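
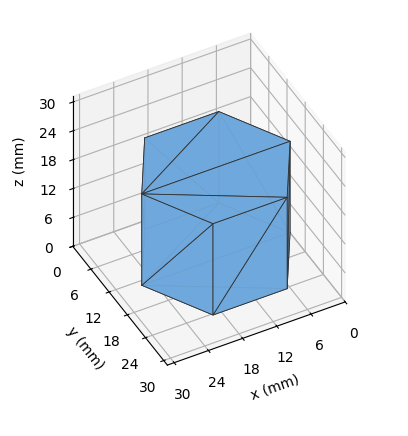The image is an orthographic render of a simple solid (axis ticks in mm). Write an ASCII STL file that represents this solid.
Reading the render: the shape is a regular 6-sided prism (a cylinder approximated with 6 flat sides), circumscribed radius ≈ 13 mm, height ≈ 19 mm (dimensions read to the nearest mm from the axis ticks). For the STL, each face is triangulated and given an outward normal.

solid part
  facet normal 0.0000 0.0000 -1.0000
    outer loop
      vertex 6.50 24.26 0.00
      vertex 19.50 24.26 0.00
      vertex 26.00 13.00 0.00
    endloop
  endfacet
  facet normal 0.0000 0.0000 -1.0000
    outer loop
      vertex 0.00 13.00 0.00
      vertex 6.50 24.26 0.00
      vertex 26.00 13.00 0.00
    endloop
  endfacet
  facet normal 0.0000 0.0000 -1.0000
    outer loop
      vertex 6.50 1.74 0.00
      vertex 0.00 13.00 0.00
      vertex 26.00 13.00 0.00
    endloop
  endfacet
  facet normal 0.0000 0.0000 -1.0000
    outer loop
      vertex 19.50 1.74 0.00
      vertex 6.50 1.74 0.00
      vertex 26.00 13.00 0.00
    endloop
  endfacet
  facet normal 0.0000 0.0000 1.0000
    outer loop
      vertex 26.00 13.00 19.00
      vertex 19.50 24.26 19.00
      vertex 6.50 24.26 19.00
    endloop
  endfacet
  facet normal 0.0000 0.0000 1.0000
    outer loop
      vertex 26.00 13.00 19.00
      vertex 6.50 24.26 19.00
      vertex 0.00 13.00 19.00
    endloop
  endfacet
  facet normal 0.0000 0.0000 1.0000
    outer loop
      vertex 26.00 13.00 19.00
      vertex 0.00 13.00 19.00
      vertex 6.50 1.74 19.00
    endloop
  endfacet
  facet normal 0.0000 0.0000 1.0000
    outer loop
      vertex 26.00 13.00 19.00
      vertex 6.50 1.74 19.00
      vertex 19.50 1.74 19.00
    endloop
  endfacet
  facet normal 0.8661 0.4999 0.0000
    outer loop
      vertex 26.00 13.00 0.00
      vertex 19.50 24.26 0.00
      vertex 19.50 24.26 19.00
    endloop
  endfacet
  facet normal 0.8661 0.4999 0.0000
    outer loop
      vertex 26.00 13.00 0.00
      vertex 19.50 24.26 19.00
      vertex 26.00 13.00 19.00
    endloop
  endfacet
  facet normal 0.0000 1.0000 0.0000
    outer loop
      vertex 19.50 24.26 0.00
      vertex 6.50 24.26 0.00
      vertex 6.50 24.26 19.00
    endloop
  endfacet
  facet normal 0.0000 1.0000 0.0000
    outer loop
      vertex 19.50 24.26 0.00
      vertex 6.50 24.26 19.00
      vertex 19.50 24.26 19.00
    endloop
  endfacet
  facet normal -0.8661 0.4999 0.0000
    outer loop
      vertex 6.50 24.26 0.00
      vertex 0.00 13.00 0.00
      vertex 0.00 13.00 19.00
    endloop
  endfacet
  facet normal -0.8661 0.4999 0.0000
    outer loop
      vertex 6.50 24.26 0.00
      vertex 0.00 13.00 19.00
      vertex 6.50 24.26 19.00
    endloop
  endfacet
  facet normal -0.8661 -0.4999 0.0000
    outer loop
      vertex 0.00 13.00 0.00
      vertex 6.50 1.74 0.00
      vertex 6.50 1.74 19.00
    endloop
  endfacet
  facet normal -0.8661 -0.4999 0.0000
    outer loop
      vertex 0.00 13.00 0.00
      vertex 6.50 1.74 19.00
      vertex 0.00 13.00 19.00
    endloop
  endfacet
  facet normal 0.0000 -1.0000 0.0000
    outer loop
      vertex 6.50 1.74 0.00
      vertex 19.50 1.74 0.00
      vertex 19.50 1.74 19.00
    endloop
  endfacet
  facet normal 0.0000 -1.0000 0.0000
    outer loop
      vertex 6.50 1.74 0.00
      vertex 19.50 1.74 19.00
      vertex 6.50 1.74 19.00
    endloop
  endfacet
  facet normal 0.8661 -0.4999 0.0000
    outer loop
      vertex 19.50 1.74 0.00
      vertex 26.00 13.00 0.00
      vertex 26.00 13.00 19.00
    endloop
  endfacet
  facet normal 0.8661 -0.4999 0.0000
    outer loop
      vertex 19.50 1.74 0.00
      vertex 26.00 13.00 19.00
      vertex 19.50 1.74 19.00
    endloop
  endfacet
endsolid part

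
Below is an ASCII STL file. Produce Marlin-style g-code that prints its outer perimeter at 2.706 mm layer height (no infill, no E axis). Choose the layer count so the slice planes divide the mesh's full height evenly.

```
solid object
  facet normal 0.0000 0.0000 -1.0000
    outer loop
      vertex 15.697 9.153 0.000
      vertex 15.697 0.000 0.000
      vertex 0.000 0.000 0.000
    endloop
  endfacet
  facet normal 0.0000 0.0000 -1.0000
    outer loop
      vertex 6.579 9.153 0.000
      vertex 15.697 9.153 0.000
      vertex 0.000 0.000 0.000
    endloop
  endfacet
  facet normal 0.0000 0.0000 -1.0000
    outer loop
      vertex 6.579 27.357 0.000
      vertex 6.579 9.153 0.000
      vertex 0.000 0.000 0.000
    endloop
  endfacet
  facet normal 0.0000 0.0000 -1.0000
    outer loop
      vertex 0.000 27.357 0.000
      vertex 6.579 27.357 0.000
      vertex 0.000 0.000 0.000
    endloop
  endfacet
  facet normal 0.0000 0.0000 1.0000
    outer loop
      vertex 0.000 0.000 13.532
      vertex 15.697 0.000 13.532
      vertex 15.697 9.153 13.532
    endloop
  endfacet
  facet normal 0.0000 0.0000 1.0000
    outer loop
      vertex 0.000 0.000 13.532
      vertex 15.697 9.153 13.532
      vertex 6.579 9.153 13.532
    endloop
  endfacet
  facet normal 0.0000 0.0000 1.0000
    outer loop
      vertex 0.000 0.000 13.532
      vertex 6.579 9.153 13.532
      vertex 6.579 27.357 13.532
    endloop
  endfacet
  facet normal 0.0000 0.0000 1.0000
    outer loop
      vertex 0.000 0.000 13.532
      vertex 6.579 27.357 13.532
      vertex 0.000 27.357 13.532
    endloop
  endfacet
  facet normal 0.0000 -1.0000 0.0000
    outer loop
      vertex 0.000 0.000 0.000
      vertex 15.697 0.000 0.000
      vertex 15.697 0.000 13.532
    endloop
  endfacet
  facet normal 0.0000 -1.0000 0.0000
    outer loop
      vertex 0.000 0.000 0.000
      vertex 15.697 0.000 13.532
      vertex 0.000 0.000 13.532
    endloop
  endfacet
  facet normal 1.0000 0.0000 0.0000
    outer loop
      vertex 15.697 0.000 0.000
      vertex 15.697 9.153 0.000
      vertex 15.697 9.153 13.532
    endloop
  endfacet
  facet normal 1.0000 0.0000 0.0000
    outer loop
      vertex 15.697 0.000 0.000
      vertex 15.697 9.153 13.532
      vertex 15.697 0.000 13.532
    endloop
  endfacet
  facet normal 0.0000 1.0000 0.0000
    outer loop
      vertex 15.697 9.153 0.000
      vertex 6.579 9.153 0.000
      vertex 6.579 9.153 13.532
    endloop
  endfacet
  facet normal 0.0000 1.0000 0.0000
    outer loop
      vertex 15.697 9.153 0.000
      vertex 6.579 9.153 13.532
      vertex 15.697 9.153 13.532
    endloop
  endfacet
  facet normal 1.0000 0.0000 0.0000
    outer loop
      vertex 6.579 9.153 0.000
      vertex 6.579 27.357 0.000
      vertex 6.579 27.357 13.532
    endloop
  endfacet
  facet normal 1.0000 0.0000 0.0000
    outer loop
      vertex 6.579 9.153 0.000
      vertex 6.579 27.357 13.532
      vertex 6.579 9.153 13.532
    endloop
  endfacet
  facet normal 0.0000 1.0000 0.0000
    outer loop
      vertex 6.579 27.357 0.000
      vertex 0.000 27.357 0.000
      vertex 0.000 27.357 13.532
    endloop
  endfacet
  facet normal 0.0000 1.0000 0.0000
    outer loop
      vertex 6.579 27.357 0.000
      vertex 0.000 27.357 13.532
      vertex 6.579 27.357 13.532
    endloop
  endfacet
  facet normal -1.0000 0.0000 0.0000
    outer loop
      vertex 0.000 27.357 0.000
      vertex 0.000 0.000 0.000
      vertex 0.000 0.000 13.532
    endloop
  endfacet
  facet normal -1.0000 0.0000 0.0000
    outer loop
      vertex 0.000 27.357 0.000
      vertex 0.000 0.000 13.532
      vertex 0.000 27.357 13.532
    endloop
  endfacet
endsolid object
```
; perimeter-only toolpath
G21 ; units = mm
G90 ; absolute positioning
G28 ; home
; layer 1
G0 Z2.706
G0 X0.000 Y0.000
G1 X15.697 Y0.000
G1 X15.697 Y9.153
G1 X6.579 Y9.153
G1 X6.579 Y27.357
G1 X0.000 Y27.357
G1 X0.000 Y0.000
; layer 2
G0 Z5.413
G0 X0.000 Y0.000
G1 X15.697 Y0.000
G1 X15.697 Y9.153
G1 X6.579 Y9.153
G1 X6.579 Y27.357
G1 X0.000 Y27.357
G1 X0.000 Y0.000
; layer 3
G0 Z8.119
G0 X0.000 Y0.000
G1 X15.697 Y0.000
G1 X15.697 Y9.153
G1 X6.579 Y9.153
G1 X6.579 Y27.357
G1 X0.000 Y27.357
G1 X0.000 Y0.000
; layer 4
G0 Z10.826
G0 X0.000 Y0.000
G1 X15.697 Y0.000
G1 X15.697 Y9.153
G1 X6.579 Y9.153
G1 X6.579 Y27.357
G1 X0.000 Y27.357
G1 X0.000 Y0.000
; layer 5
G0 Z13.532
G0 X0.000 Y0.000
G1 X15.697 Y0.000
G1 X15.697 Y9.153
G1 X6.579 Y9.153
G1 X6.579 Y27.357
G1 X0.000 Y27.357
G1 X0.000 Y0.000
M2 ; end

The solid is an L-shaped prism: outer 15.7 × 27.4 mm, arm thicknesses ≈ 9.15 mm (horizontal) and 6.58 mm (vertical), extruded 13.5 mm in z. Slicing at Δz = 2.706 mm — 5 equal slices spanning the solid's height, so layer i sits at z = i·h/5 — gives 5 non-empty perimeters. Each is a 6-segment closed polygon; G0 lifts to the layer z and rapids to the start vertex, then G1 traces the edges.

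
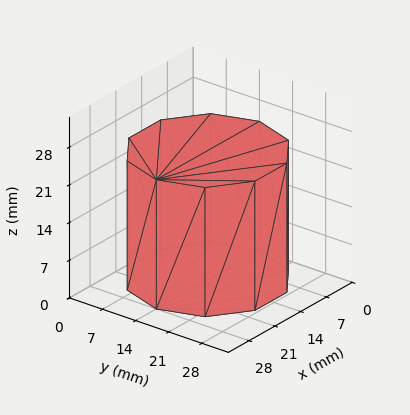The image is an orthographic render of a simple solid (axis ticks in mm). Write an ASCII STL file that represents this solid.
Reading the render: the shape is a regular 10-sided prism (a cylinder approximated with 10 flat sides), circumscribed radius ≈ 14 mm, height ≈ 24 mm (dimensions read to the nearest mm from the axis ticks). For the STL, each face is triangulated and given an outward normal.

solid part
  facet normal 0.0000 0.0000 -1.0000
    outer loop
      vertex 18.326 27.315 0.000
      vertex 25.326 22.229 0.000
      vertex 28.000 14.000 0.000
    endloop
  endfacet
  facet normal 0.0000 0.0000 -1.0000
    outer loop
      vertex 9.674 27.315 0.000
      vertex 18.326 27.315 0.000
      vertex 28.000 14.000 0.000
    endloop
  endfacet
  facet normal 0.0000 0.0000 -1.0000
    outer loop
      vertex 2.674 22.229 0.000
      vertex 9.674 27.315 0.000
      vertex 28.000 14.000 0.000
    endloop
  endfacet
  facet normal 0.0000 0.0000 -1.0000
    outer loop
      vertex 0.000 14.000 0.000
      vertex 2.674 22.229 0.000
      vertex 28.000 14.000 0.000
    endloop
  endfacet
  facet normal 0.0000 0.0000 -1.0000
    outer loop
      vertex 2.674 5.771 0.000
      vertex 0.000 14.000 0.000
      vertex 28.000 14.000 0.000
    endloop
  endfacet
  facet normal 0.0000 0.0000 -1.0000
    outer loop
      vertex 9.674 0.685 0.000
      vertex 2.674 5.771 0.000
      vertex 28.000 14.000 0.000
    endloop
  endfacet
  facet normal 0.0000 0.0000 -1.0000
    outer loop
      vertex 18.326 0.685 0.000
      vertex 9.674 0.685 0.000
      vertex 28.000 14.000 0.000
    endloop
  endfacet
  facet normal 0.0000 0.0000 -1.0000
    outer loop
      vertex 25.326 5.771 0.000
      vertex 18.326 0.685 0.000
      vertex 28.000 14.000 0.000
    endloop
  endfacet
  facet normal 0.0000 0.0000 1.0000
    outer loop
      vertex 28.000 14.000 24.000
      vertex 25.326 22.229 24.000
      vertex 18.326 27.315 24.000
    endloop
  endfacet
  facet normal 0.0000 0.0000 1.0000
    outer loop
      vertex 28.000 14.000 24.000
      vertex 18.326 27.315 24.000
      vertex 9.674 27.315 24.000
    endloop
  endfacet
  facet normal 0.0000 0.0000 1.0000
    outer loop
      vertex 28.000 14.000 24.000
      vertex 9.674 27.315 24.000
      vertex 2.674 22.229 24.000
    endloop
  endfacet
  facet normal 0.0000 0.0000 1.0000
    outer loop
      vertex 28.000 14.000 24.000
      vertex 2.674 22.229 24.000
      vertex 0.000 14.000 24.000
    endloop
  endfacet
  facet normal 0.0000 0.0000 1.0000
    outer loop
      vertex 28.000 14.000 24.000
      vertex 0.000 14.000 24.000
      vertex 2.674 5.771 24.000
    endloop
  endfacet
  facet normal 0.0000 0.0000 1.0000
    outer loop
      vertex 28.000 14.000 24.000
      vertex 2.674 5.771 24.000
      vertex 9.674 0.685 24.000
    endloop
  endfacet
  facet normal 0.0000 0.0000 1.0000
    outer loop
      vertex 28.000 14.000 24.000
      vertex 9.674 0.685 24.000
      vertex 18.326 0.685 24.000
    endloop
  endfacet
  facet normal 0.0000 0.0000 1.0000
    outer loop
      vertex 28.000 14.000 24.000
      vertex 18.326 0.685 24.000
      vertex 25.326 5.771 24.000
    endloop
  endfacet
  facet normal 0.9510 0.3090 0.0000
    outer loop
      vertex 28.000 14.000 0.000
      vertex 25.326 22.229 0.000
      vertex 25.326 22.229 24.000
    endloop
  endfacet
  facet normal 0.9510 0.3090 0.0000
    outer loop
      vertex 28.000 14.000 0.000
      vertex 25.326 22.229 24.000
      vertex 28.000 14.000 24.000
    endloop
  endfacet
  facet normal 0.5878 0.8090 0.0000
    outer loop
      vertex 25.326 22.229 0.000
      vertex 18.326 27.315 0.000
      vertex 18.326 27.315 24.000
    endloop
  endfacet
  facet normal 0.5878 0.8090 0.0000
    outer loop
      vertex 25.326 22.229 0.000
      vertex 18.326 27.315 24.000
      vertex 25.326 22.229 24.000
    endloop
  endfacet
  facet normal 0.0000 1.0000 0.0000
    outer loop
      vertex 18.326 27.315 0.000
      vertex 9.674 27.315 0.000
      vertex 9.674 27.315 24.000
    endloop
  endfacet
  facet normal 0.0000 1.0000 0.0000
    outer loop
      vertex 18.326 27.315 0.000
      vertex 9.674 27.315 24.000
      vertex 18.326 27.315 24.000
    endloop
  endfacet
  facet normal -0.5878 0.8090 0.0000
    outer loop
      vertex 9.674 27.315 0.000
      vertex 2.674 22.229 0.000
      vertex 2.674 22.229 24.000
    endloop
  endfacet
  facet normal -0.5878 0.8090 0.0000
    outer loop
      vertex 9.674 27.315 0.000
      vertex 2.674 22.229 24.000
      vertex 9.674 27.315 24.000
    endloop
  endfacet
  facet normal -0.9510 0.3090 0.0000
    outer loop
      vertex 2.674 22.229 0.000
      vertex 0.000 14.000 0.000
      vertex 0.000 14.000 24.000
    endloop
  endfacet
  facet normal -0.9510 0.3090 0.0000
    outer loop
      vertex 2.674 22.229 0.000
      vertex 0.000 14.000 24.000
      vertex 2.674 22.229 24.000
    endloop
  endfacet
  facet normal -0.9510 -0.3090 0.0000
    outer loop
      vertex 0.000 14.000 0.000
      vertex 2.674 5.771 0.000
      vertex 2.674 5.771 24.000
    endloop
  endfacet
  facet normal -0.9510 -0.3090 0.0000
    outer loop
      vertex 0.000 14.000 0.000
      vertex 2.674 5.771 24.000
      vertex 0.000 14.000 24.000
    endloop
  endfacet
  facet normal -0.5878 -0.8090 0.0000
    outer loop
      vertex 2.674 5.771 0.000
      vertex 9.674 0.685 0.000
      vertex 9.674 0.685 24.000
    endloop
  endfacet
  facet normal -0.5878 -0.8090 0.0000
    outer loop
      vertex 2.674 5.771 0.000
      vertex 9.674 0.685 24.000
      vertex 2.674 5.771 24.000
    endloop
  endfacet
  facet normal 0.0000 -1.0000 0.0000
    outer loop
      vertex 9.674 0.685 0.000
      vertex 18.326 0.685 0.000
      vertex 18.326 0.685 24.000
    endloop
  endfacet
  facet normal 0.0000 -1.0000 0.0000
    outer loop
      vertex 9.674 0.685 0.000
      vertex 18.326 0.685 24.000
      vertex 9.674 0.685 24.000
    endloop
  endfacet
  facet normal 0.5878 -0.8090 0.0000
    outer loop
      vertex 18.326 0.685 0.000
      vertex 25.326 5.771 0.000
      vertex 25.326 5.771 24.000
    endloop
  endfacet
  facet normal 0.5878 -0.8090 0.0000
    outer loop
      vertex 18.326 0.685 0.000
      vertex 25.326 5.771 24.000
      vertex 18.326 0.685 24.000
    endloop
  endfacet
  facet normal 0.9510 -0.3090 0.0000
    outer loop
      vertex 25.326 5.771 0.000
      vertex 28.000 14.000 0.000
      vertex 28.000 14.000 24.000
    endloop
  endfacet
  facet normal 0.9510 -0.3090 0.0000
    outer loop
      vertex 25.326 5.771 0.000
      vertex 28.000 14.000 24.000
      vertex 25.326 5.771 24.000
    endloop
  endfacet
endsolid part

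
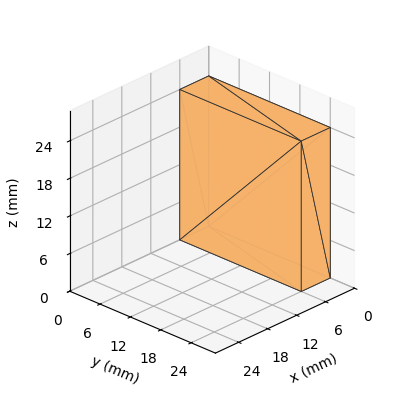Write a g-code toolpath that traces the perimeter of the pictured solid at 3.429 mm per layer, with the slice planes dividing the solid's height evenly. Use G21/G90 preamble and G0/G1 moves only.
Reading the render: the shape is a rectangular box, roughly 6 × 24 mm footprint and 24 mm tall (dimensions read to the nearest mm from the axis ticks). For the g-code, the solid's height is divided into equal slices at the stated Δz and each level perimeter traced with G1 moves after a G0 lift.

; perimeter-only toolpath
G21 ; units = mm
G90 ; absolute positioning
G28 ; home
; layer 1
G0 Z3.429
G0 X0.000 Y0.000
G1 X6.000 Y0.000
G1 X6.000 Y24.000
G1 X0.000 Y24.000
G1 X0.000 Y0.000
; layer 2
G0 Z6.857
G0 X0.000 Y0.000
G1 X6.000 Y0.000
G1 X6.000 Y24.000
G1 X0.000 Y24.000
G1 X0.000 Y0.000
; layer 3
G0 Z10.286
G0 X0.000 Y0.000
G1 X6.000 Y0.000
G1 X6.000 Y24.000
G1 X0.000 Y24.000
G1 X0.000 Y0.000
; layer 4
G0 Z13.714
G0 X0.000 Y0.000
G1 X6.000 Y0.000
G1 X6.000 Y24.000
G1 X0.000 Y24.000
G1 X0.000 Y0.000
; layer 5
G0 Z17.143
G0 X0.000 Y0.000
G1 X6.000 Y0.000
G1 X6.000 Y24.000
G1 X0.000 Y24.000
G1 X0.000 Y0.000
; layer 6
G0 Z20.571
G0 X0.000 Y0.000
G1 X6.000 Y0.000
G1 X6.000 Y24.000
G1 X0.000 Y24.000
G1 X0.000 Y0.000
; layer 7
G0 Z24.000
G0 X0.000 Y0.000
G1 X6.000 Y0.000
G1 X6.000 Y24.000
G1 X0.000 Y24.000
G1 X0.000 Y0.000
M2 ; end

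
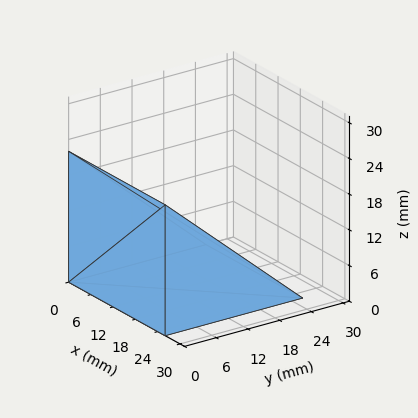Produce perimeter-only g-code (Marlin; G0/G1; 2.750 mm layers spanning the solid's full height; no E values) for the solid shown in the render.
Reading the render: the shape is a wedge (ramp): 26 × 26 mm base, rising to 22 mm along the y=0 edge and sloping linearly to z=0 at y=26 (dimensions read to the nearest mm from the axis ticks). For the g-code, the solid's height is divided into equal slices at the stated Δz and each level perimeter traced with G1 moves after a G0 lift.

; perimeter-only toolpath
G21 ; units = mm
G90 ; absolute positioning
G28 ; home
; layer 1
G0 Z2.750
G0 X0.000 Y0.000
G1 X26.000 Y0.000
G1 X26.000 Y22.750
G1 X0.000 Y22.750
G1 X0.000 Y0.000
; layer 2
G0 Z5.500
G0 X0.000 Y0.000
G1 X26.000 Y0.000
G1 X26.000 Y19.500
G1 X0.000 Y19.500
G1 X0.000 Y0.000
; layer 3
G0 Z8.250
G0 X0.000 Y0.000
G1 X26.000 Y0.000
G1 X26.000 Y16.250
G1 X0.000 Y16.250
G1 X0.000 Y0.000
; layer 4
G0 Z11.000
G0 X0.000 Y0.000
G1 X26.000 Y0.000
G1 X26.000 Y13.000
G1 X0.000 Y13.000
G1 X0.000 Y0.000
; layer 5
G0 Z13.750
G0 X0.000 Y0.000
G1 X26.000 Y0.000
G1 X26.000 Y9.750
G1 X0.000 Y9.750
G1 X0.000 Y0.000
; layer 6
G0 Z16.500
G0 X0.000 Y0.000
G1 X26.000 Y0.000
G1 X26.000 Y6.500
G1 X0.000 Y6.500
G1 X0.000 Y0.000
; layer 7
G0 Z19.250
G0 X0.000 Y0.000
G1 X26.000 Y0.000
G1 X26.000 Y3.250
G1 X0.000 Y3.250
G1 X0.000 Y0.000
M2 ; end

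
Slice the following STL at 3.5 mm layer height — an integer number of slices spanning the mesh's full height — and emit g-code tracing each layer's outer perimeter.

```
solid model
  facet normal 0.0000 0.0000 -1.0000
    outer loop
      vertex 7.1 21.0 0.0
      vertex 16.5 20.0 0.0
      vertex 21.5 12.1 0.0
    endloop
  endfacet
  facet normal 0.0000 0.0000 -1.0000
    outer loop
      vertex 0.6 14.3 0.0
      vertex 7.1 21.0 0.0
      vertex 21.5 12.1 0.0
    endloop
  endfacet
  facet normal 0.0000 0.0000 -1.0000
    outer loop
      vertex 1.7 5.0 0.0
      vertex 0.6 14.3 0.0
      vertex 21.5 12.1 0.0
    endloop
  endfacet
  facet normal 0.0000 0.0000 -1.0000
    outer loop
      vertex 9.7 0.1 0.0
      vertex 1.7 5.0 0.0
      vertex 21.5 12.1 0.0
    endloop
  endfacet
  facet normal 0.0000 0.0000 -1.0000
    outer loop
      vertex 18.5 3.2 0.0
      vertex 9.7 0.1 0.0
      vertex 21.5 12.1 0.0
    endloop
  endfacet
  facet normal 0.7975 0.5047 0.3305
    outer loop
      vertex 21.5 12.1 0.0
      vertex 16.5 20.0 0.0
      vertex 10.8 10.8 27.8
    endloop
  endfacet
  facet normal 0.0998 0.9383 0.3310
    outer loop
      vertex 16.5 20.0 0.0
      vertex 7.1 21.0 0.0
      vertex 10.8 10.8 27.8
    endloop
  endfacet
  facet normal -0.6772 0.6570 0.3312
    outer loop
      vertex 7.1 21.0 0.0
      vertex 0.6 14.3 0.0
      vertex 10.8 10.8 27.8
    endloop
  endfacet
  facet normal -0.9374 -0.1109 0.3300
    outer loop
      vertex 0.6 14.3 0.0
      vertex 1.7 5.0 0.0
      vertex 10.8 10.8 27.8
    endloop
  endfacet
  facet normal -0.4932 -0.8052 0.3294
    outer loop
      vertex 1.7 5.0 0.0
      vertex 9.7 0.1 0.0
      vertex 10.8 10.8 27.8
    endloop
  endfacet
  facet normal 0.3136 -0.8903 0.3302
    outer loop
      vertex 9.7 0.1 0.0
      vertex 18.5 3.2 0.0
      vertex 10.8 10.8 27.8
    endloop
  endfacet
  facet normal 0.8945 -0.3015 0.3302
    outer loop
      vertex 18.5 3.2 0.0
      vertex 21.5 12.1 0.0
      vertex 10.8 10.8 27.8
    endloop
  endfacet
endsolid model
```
; perimeter-only toolpath
G21 ; units = mm
G90 ; absolute positioning
G28 ; home
; layer 1
G0 Z3.5
G0 X20.2 Y11.9
G1 X15.8 Y18.9
G1 X7.6 Y19.7
G1 X1.9 Y13.9
G1 X2.8 Y5.7
G1 X9.8 Y1.4
G1 X17.5 Y4.2
G1 X20.2 Y11.9
; layer 2
G0 Z7.0
G0 X18.8 Y11.8
G1 X15.1 Y17.7
G1 X8.0 Y18.4
G1 X3.2 Y13.4
G1 X4.0 Y6.5
G1 X10.0 Y2.8
G1 X16.6 Y5.1
G1 X18.8 Y11.8
; layer 3
G0 Z10.4
G0 X17.5 Y11.6
G1 X14.4 Y16.6
G1 X8.5 Y17.2
G1 X4.4 Y13.0
G1 X5.1 Y7.2
G1 X10.1 Y4.1
G1 X15.6 Y6.1
G1 X17.5 Y11.6
; layer 4
G0 Z13.9
G0 X16.1 Y11.4
G1 X13.7 Y15.4
G1 X8.9 Y15.9
G1 X5.7 Y12.6
G1 X6.2 Y7.9
G1 X10.2 Y5.5
G1 X14.7 Y7.0
G1 X16.1 Y11.4
; layer 5
G0 Z17.4
G0 X14.8 Y11.3
G1 X12.9 Y14.2
G1 X9.4 Y14.6
G1 X7.0 Y12.1
G1 X7.4 Y8.6
G1 X10.4 Y6.8
G1 X13.7 Y8.0
G1 X14.8 Y11.3
; layer 6
G0 Z20.9
G0 X13.5 Y11.1
G1 X12.2 Y13.1
G1 X9.9 Y13.4
G1 X8.3 Y11.7
G1 X8.5 Y9.4
G1 X10.5 Y8.1
G1 X12.7 Y8.9
G1 X13.5 Y11.1
; layer 7
G0 Z24.3
G0 X12.1 Y11.0
G1 X11.5 Y12.0
G1 X10.3 Y12.1
G1 X9.5 Y11.2
G1 X9.7 Y10.1
G1 X10.7 Y9.5
G1 X11.8 Y9.9
G1 X12.1 Y11.0
M2 ; end

The solid is a regular 7-sided pyramid, base circumscribed radius ≈ 10.8 mm, apex at z ≈ 27.8 mm. Slicing at Δz = 3.5 mm — 8 equal slices spanning the solid's height, so layer i sits at z = i·h/8 — gives 7 non-empty perimeters. Each is a 7-segment closed polygon; G0 lifts to the layer z and rapids to the start vertex, then G1 traces the edges. The cross-section shrinks linearly with z (the slice at the apex is degenerate and omitted).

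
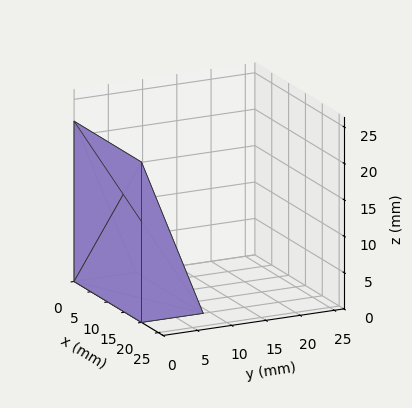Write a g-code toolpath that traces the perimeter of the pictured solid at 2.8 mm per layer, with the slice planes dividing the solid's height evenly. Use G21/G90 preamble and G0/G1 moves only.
Reading the render: the shape is a wedge (ramp): 20 × 9 mm base, rising to 22 mm along the y=0 edge and sloping linearly to z=0 at y=9 (dimensions read to the nearest mm from the axis ticks). For the g-code, the solid's height is divided into equal slices at the stated Δz and each level perimeter traced with G1 moves after a G0 lift.

; perimeter-only toolpath
G21 ; units = mm
G90 ; absolute positioning
G28 ; home
; layer 1
G0 Z2.8
G0 X0.0 Y0.0
G1 X20.0 Y0.0
G1 X20.0 Y7.9
G1 X0.0 Y7.9
G1 X0.0 Y0.0
; layer 2
G0 Z5.5
G0 X0.0 Y0.0
G1 X20.0 Y0.0
G1 X20.0 Y6.8
G1 X0.0 Y6.8
G1 X0.0 Y0.0
; layer 3
G0 Z8.2
G0 X0.0 Y0.0
G1 X20.0 Y0.0
G1 X20.0 Y5.6
G1 X0.0 Y5.6
G1 X0.0 Y0.0
; layer 4
G0 Z11.0
G0 X0.0 Y0.0
G1 X20.0 Y0.0
G1 X20.0 Y4.5
G1 X0.0 Y4.5
G1 X0.0 Y0.0
; layer 5
G0 Z13.8
G0 X0.0 Y0.0
G1 X20.0 Y0.0
G1 X20.0 Y3.4
G1 X0.0 Y3.4
G1 X0.0 Y0.0
; layer 6
G0 Z16.5
G0 X0.0 Y0.0
G1 X20.0 Y0.0
G1 X20.0 Y2.2
G1 X0.0 Y2.2
G1 X0.0 Y0.0
; layer 7
G0 Z19.2
G0 X0.0 Y0.0
G1 X20.0 Y0.0
G1 X20.0 Y1.1
G1 X0.0 Y1.1
G1 X0.0 Y0.0
M2 ; end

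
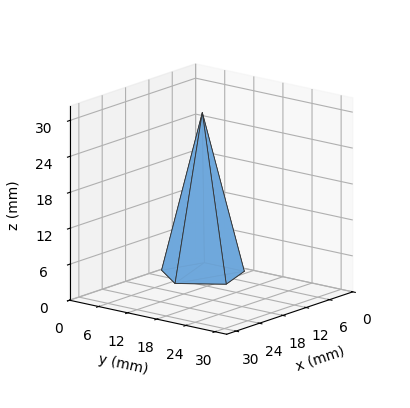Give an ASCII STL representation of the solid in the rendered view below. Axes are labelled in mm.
Reading the render: the shape is a regular 5-sided pyramid, base circumscribed radius ≈ 7 mm, apex at z ≈ 27 mm (dimensions read to the nearest mm from the axis ticks). For the STL, each face is triangulated and given an outward normal.

solid part
  facet normal 0.0000 0.0000 -1.0000
    outer loop
      vertex 1.34 11.11 0.00
      vertex 9.16 13.66 0.00
      vertex 14.00 7.00 0.00
    endloop
  endfacet
  facet normal 0.0000 0.0000 -1.0000
    outer loop
      vertex 1.34 2.89 0.00
      vertex 1.34 11.11 0.00
      vertex 14.00 7.00 0.00
    endloop
  endfacet
  facet normal 0.0000 0.0000 -1.0000
    outer loop
      vertex 9.16 0.34 0.00
      vertex 1.34 2.89 0.00
      vertex 14.00 7.00 0.00
    endloop
  endfacet
  facet normal 0.7917 0.5754 0.2053
    outer loop
      vertex 14.00 7.00 0.00
      vertex 9.16 13.66 0.00
      vertex 7.00 7.00 27.00
    endloop
  endfacet
  facet normal -0.3034 0.9305 0.2052
    outer loop
      vertex 9.16 13.66 0.00
      vertex 1.34 11.11 0.00
      vertex 7.00 7.00 27.00
    endloop
  endfacet
  facet normal -0.9787 0.0000 0.2052
    outer loop
      vertex 1.34 11.11 0.00
      vertex 1.34 2.89 0.00
      vertex 7.00 7.00 27.00
    endloop
  endfacet
  facet normal -0.3034 -0.9305 0.2052
    outer loop
      vertex 1.34 2.89 0.00
      vertex 9.16 0.34 0.00
      vertex 7.00 7.00 27.00
    endloop
  endfacet
  facet normal 0.7917 -0.5754 0.2053
    outer loop
      vertex 9.16 0.34 0.00
      vertex 14.00 7.00 0.00
      vertex 7.00 7.00 27.00
    endloop
  endfacet
endsolid part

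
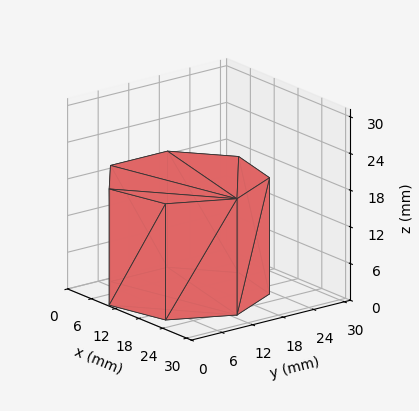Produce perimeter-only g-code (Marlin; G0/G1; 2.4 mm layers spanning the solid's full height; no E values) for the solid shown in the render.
Reading the render: the shape is a regular 7-sided prism (a cylinder approximated with 7 flat sides), circumscribed radius ≈ 13 mm, height ≈ 19 mm (dimensions read to the nearest mm from the axis ticks). For the g-code, the solid's height is divided into equal slices at the stated Δz and each level perimeter traced with G1 moves after a G0 lift.

; perimeter-only toolpath
G21 ; units = mm
G90 ; absolute positioning
G28 ; home
; layer 1
G0 Z2.4
G0 X26.0 Y13.0
G1 X21.1 Y23.2
G1 X10.1 Y25.7
G1 X1.3 Y18.6
G1 X1.3 Y7.4
G1 X10.1 Y0.3
G1 X21.1 Y2.8
G1 X26.0 Y13.0
; layer 2
G0 Z4.8
G0 X26.0 Y13.0
G1 X21.1 Y23.2
G1 X10.1 Y25.7
G1 X1.3 Y18.6
G1 X1.3 Y7.4
G1 X10.1 Y0.3
G1 X21.1 Y2.8
G1 X26.0 Y13.0
; layer 3
G0 Z7.1
G0 X26.0 Y13.0
G1 X21.1 Y23.2
G1 X10.1 Y25.7
G1 X1.3 Y18.6
G1 X1.3 Y7.4
G1 X10.1 Y0.3
G1 X21.1 Y2.8
G1 X26.0 Y13.0
; layer 4
G0 Z9.5
G0 X26.0 Y13.0
G1 X21.1 Y23.2
G1 X10.1 Y25.7
G1 X1.3 Y18.6
G1 X1.3 Y7.4
G1 X10.1 Y0.3
G1 X21.1 Y2.8
G1 X26.0 Y13.0
; layer 5
G0 Z11.9
G0 X26.0 Y13.0
G1 X21.1 Y23.2
G1 X10.1 Y25.7
G1 X1.3 Y18.6
G1 X1.3 Y7.4
G1 X10.1 Y0.3
G1 X21.1 Y2.8
G1 X26.0 Y13.0
; layer 6
G0 Z14.2
G0 X26.0 Y13.0
G1 X21.1 Y23.2
G1 X10.1 Y25.7
G1 X1.3 Y18.6
G1 X1.3 Y7.4
G1 X10.1 Y0.3
G1 X21.1 Y2.8
G1 X26.0 Y13.0
; layer 7
G0 Z16.6
G0 X26.0 Y13.0
G1 X21.1 Y23.2
G1 X10.1 Y25.7
G1 X1.3 Y18.6
G1 X1.3 Y7.4
G1 X10.1 Y0.3
G1 X21.1 Y2.8
G1 X26.0 Y13.0
; layer 8
G0 Z19.0
G0 X26.0 Y13.0
G1 X21.1 Y23.2
G1 X10.1 Y25.7
G1 X1.3 Y18.6
G1 X1.3 Y7.4
G1 X10.1 Y0.3
G1 X21.1 Y2.8
G1 X26.0 Y13.0
M2 ; end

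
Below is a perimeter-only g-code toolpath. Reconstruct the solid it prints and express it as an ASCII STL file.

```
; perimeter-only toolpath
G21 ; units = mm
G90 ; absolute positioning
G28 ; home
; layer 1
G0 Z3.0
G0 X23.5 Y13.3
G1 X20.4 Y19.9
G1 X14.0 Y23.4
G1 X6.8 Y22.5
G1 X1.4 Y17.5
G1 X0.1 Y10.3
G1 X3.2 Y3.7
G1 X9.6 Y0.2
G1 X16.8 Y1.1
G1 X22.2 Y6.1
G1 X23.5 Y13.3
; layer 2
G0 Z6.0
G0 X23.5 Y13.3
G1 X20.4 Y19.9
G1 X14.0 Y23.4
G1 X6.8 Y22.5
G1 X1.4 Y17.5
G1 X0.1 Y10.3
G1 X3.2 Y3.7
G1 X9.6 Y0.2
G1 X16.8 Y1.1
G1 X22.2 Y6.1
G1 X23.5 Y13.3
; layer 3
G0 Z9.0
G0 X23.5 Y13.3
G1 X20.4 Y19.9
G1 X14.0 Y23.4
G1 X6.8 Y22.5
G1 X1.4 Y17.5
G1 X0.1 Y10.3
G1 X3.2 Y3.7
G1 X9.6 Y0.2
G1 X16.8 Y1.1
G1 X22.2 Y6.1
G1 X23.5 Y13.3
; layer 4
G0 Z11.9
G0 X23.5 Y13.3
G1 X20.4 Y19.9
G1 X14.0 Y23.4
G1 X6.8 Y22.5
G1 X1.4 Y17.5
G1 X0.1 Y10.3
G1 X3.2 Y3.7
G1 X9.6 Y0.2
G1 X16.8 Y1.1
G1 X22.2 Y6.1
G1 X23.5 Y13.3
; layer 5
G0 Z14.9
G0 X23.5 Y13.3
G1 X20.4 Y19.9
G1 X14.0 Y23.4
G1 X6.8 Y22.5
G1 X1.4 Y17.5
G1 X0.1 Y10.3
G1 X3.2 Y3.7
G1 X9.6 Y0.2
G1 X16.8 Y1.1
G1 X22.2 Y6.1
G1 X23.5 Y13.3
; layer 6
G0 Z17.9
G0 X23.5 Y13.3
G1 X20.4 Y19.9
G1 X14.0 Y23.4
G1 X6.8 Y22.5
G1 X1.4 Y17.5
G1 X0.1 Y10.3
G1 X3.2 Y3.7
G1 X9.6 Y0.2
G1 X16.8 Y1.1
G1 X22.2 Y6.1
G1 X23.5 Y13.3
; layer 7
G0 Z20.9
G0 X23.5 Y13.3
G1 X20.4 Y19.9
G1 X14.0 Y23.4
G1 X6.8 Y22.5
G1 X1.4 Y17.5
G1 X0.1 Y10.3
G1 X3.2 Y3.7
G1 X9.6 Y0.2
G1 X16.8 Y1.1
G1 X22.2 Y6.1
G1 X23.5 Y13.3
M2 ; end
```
solid part
  facet normal 0.0000 0.0000 -1.0000
    outer loop
      vertex 14.0 23.4 0.0
      vertex 20.4 19.9 0.0
      vertex 23.5 13.3 0.0
    endloop
  endfacet
  facet normal 0.0000 0.0000 -1.0000
    outer loop
      vertex 6.8 22.5 0.0
      vertex 14.0 23.4 0.0
      vertex 23.5 13.3 0.0
    endloop
  endfacet
  facet normal 0.0000 0.0000 -1.0000
    outer loop
      vertex 1.4 17.5 0.0
      vertex 6.8 22.5 0.0
      vertex 23.5 13.3 0.0
    endloop
  endfacet
  facet normal 0.0000 0.0000 -1.0000
    outer loop
      vertex 0.1 10.3 0.0
      vertex 1.4 17.5 0.0
      vertex 23.5 13.3 0.0
    endloop
  endfacet
  facet normal 0.0000 0.0000 -1.0000
    outer loop
      vertex 3.2 3.7 0.0
      vertex 0.1 10.3 0.0
      vertex 23.5 13.3 0.0
    endloop
  endfacet
  facet normal 0.0000 0.0000 -1.0000
    outer loop
      vertex 9.6 0.2 0.0
      vertex 3.2 3.7 0.0
      vertex 23.5 13.3 0.0
    endloop
  endfacet
  facet normal 0.0000 0.0000 -1.0000
    outer loop
      vertex 16.8 1.1 0.0
      vertex 9.6 0.2 0.0
      vertex 23.5 13.3 0.0
    endloop
  endfacet
  facet normal 0.0000 0.0000 -1.0000
    outer loop
      vertex 22.2 6.1 0.0
      vertex 16.8 1.1 0.0
      vertex 23.5 13.3 0.0
    endloop
  endfacet
  facet normal 0.0000 0.0000 1.0000
    outer loop
      vertex 23.5 13.3 20.9
      vertex 20.4 19.9 20.9
      vertex 14.0 23.4 20.9
    endloop
  endfacet
  facet normal 0.0000 0.0000 1.0000
    outer loop
      vertex 23.5 13.3 20.9
      vertex 14.0 23.4 20.9
      vertex 6.8 22.5 20.9
    endloop
  endfacet
  facet normal 0.0000 0.0000 1.0000
    outer loop
      vertex 23.5 13.3 20.9
      vertex 6.8 22.5 20.9
      vertex 1.4 17.5 20.9
    endloop
  endfacet
  facet normal 0.0000 0.0000 1.0000
    outer loop
      vertex 23.5 13.3 20.9
      vertex 1.4 17.5 20.9
      vertex 0.1 10.3 20.9
    endloop
  endfacet
  facet normal 0.0000 0.0000 1.0000
    outer loop
      vertex 23.5 13.3 20.9
      vertex 0.1 10.3 20.9
      vertex 3.2 3.7 20.9
    endloop
  endfacet
  facet normal 0.0000 0.0000 1.0000
    outer loop
      vertex 23.5 13.3 20.9
      vertex 3.2 3.7 20.9
      vertex 9.6 0.2 20.9
    endloop
  endfacet
  facet normal 0.0000 0.0000 1.0000
    outer loop
      vertex 23.5 13.3 20.9
      vertex 9.6 0.2 20.9
      vertex 16.8 1.1 20.9
    endloop
  endfacet
  facet normal 0.0000 0.0000 1.0000
    outer loop
      vertex 23.5 13.3 20.9
      vertex 16.8 1.1 20.9
      vertex 22.2 6.1 20.9
    endloop
  endfacet
  facet normal 0.9051 0.4251 0.0000
    outer loop
      vertex 23.5 13.3 0.0
      vertex 20.4 19.9 0.0
      vertex 20.4 19.9 20.9
    endloop
  endfacet
  facet normal 0.9051 0.4251 0.0000
    outer loop
      vertex 23.5 13.3 0.0
      vertex 20.4 19.9 20.9
      vertex 23.5 13.3 20.9
    endloop
  endfacet
  facet normal 0.4798 0.8774 0.0000
    outer loop
      vertex 20.4 19.9 0.0
      vertex 14.0 23.4 0.0
      vertex 14.0 23.4 20.9
    endloop
  endfacet
  facet normal 0.4798 0.8774 0.0000
    outer loop
      vertex 20.4 19.9 0.0
      vertex 14.0 23.4 20.9
      vertex 20.4 19.9 20.9
    endloop
  endfacet
  facet normal -0.1240 0.9923 0.0000
    outer loop
      vertex 14.0 23.4 0.0
      vertex 6.8 22.5 0.0
      vertex 6.8 22.5 20.9
    endloop
  endfacet
  facet normal -0.1240 0.9923 0.0000
    outer loop
      vertex 14.0 23.4 0.0
      vertex 6.8 22.5 20.9
      vertex 14.0 23.4 20.9
    endloop
  endfacet
  facet normal -0.6794 0.7338 0.0000
    outer loop
      vertex 6.8 22.5 0.0
      vertex 1.4 17.5 0.0
      vertex 1.4 17.5 20.9
    endloop
  endfacet
  facet normal -0.6794 0.7338 0.0000
    outer loop
      vertex 6.8 22.5 0.0
      vertex 1.4 17.5 20.9
      vertex 6.8 22.5 20.9
    endloop
  endfacet
  facet normal -0.9841 0.1777 0.0000
    outer loop
      vertex 1.4 17.5 0.0
      vertex 0.1 10.3 0.0
      vertex 0.1 10.3 20.9
    endloop
  endfacet
  facet normal -0.9841 0.1777 0.0000
    outer loop
      vertex 1.4 17.5 0.0
      vertex 0.1 10.3 20.9
      vertex 1.4 17.5 20.9
    endloop
  endfacet
  facet normal -0.9051 -0.4251 0.0000
    outer loop
      vertex 0.1 10.3 0.0
      vertex 3.2 3.7 0.0
      vertex 3.2 3.7 20.9
    endloop
  endfacet
  facet normal -0.9051 -0.4251 0.0000
    outer loop
      vertex 0.1 10.3 0.0
      vertex 3.2 3.7 20.9
      vertex 0.1 10.3 20.9
    endloop
  endfacet
  facet normal -0.4798 -0.8774 0.0000
    outer loop
      vertex 3.2 3.7 0.0
      vertex 9.6 0.2 0.0
      vertex 9.6 0.2 20.9
    endloop
  endfacet
  facet normal -0.4798 -0.8774 0.0000
    outer loop
      vertex 3.2 3.7 0.0
      vertex 9.6 0.2 20.9
      vertex 3.2 3.7 20.9
    endloop
  endfacet
  facet normal 0.1240 -0.9923 0.0000
    outer loop
      vertex 9.6 0.2 0.0
      vertex 16.8 1.1 0.0
      vertex 16.8 1.1 20.9
    endloop
  endfacet
  facet normal 0.1240 -0.9923 0.0000
    outer loop
      vertex 9.6 0.2 0.0
      vertex 16.8 1.1 20.9
      vertex 9.6 0.2 20.9
    endloop
  endfacet
  facet normal 0.6794 -0.7338 0.0000
    outer loop
      vertex 16.8 1.1 0.0
      vertex 22.2 6.1 0.0
      vertex 22.2 6.1 20.9
    endloop
  endfacet
  facet normal 0.6794 -0.7338 0.0000
    outer loop
      vertex 16.8 1.1 0.0
      vertex 22.2 6.1 20.9
      vertex 16.8 1.1 20.9
    endloop
  endfacet
  facet normal 0.9841 -0.1777 0.0000
    outer loop
      vertex 22.2 6.1 0.0
      vertex 23.5 13.3 0.0
      vertex 23.5 13.3 20.9
    endloop
  endfacet
  facet normal 0.9841 -0.1777 0.0000
    outer loop
      vertex 22.2 6.1 0.0
      vertex 23.5 13.3 20.9
      vertex 22.2 6.1 20.9
    endloop
  endfacet
endsolid part

The G0 Z moves step by Δz≈3.0 mm. Every layer's G1 loop is the same polygon, so the solid is a straight extrusion of it from z=0 to z≈20.9. Closing with flat bottom and top caps and triangulating gives 36 facets — a regular 10-sided prism (a cylinder approximated with 10 flat sides), circumscribed radius ≈ 11.8 mm, height ≈ 20.9 mm.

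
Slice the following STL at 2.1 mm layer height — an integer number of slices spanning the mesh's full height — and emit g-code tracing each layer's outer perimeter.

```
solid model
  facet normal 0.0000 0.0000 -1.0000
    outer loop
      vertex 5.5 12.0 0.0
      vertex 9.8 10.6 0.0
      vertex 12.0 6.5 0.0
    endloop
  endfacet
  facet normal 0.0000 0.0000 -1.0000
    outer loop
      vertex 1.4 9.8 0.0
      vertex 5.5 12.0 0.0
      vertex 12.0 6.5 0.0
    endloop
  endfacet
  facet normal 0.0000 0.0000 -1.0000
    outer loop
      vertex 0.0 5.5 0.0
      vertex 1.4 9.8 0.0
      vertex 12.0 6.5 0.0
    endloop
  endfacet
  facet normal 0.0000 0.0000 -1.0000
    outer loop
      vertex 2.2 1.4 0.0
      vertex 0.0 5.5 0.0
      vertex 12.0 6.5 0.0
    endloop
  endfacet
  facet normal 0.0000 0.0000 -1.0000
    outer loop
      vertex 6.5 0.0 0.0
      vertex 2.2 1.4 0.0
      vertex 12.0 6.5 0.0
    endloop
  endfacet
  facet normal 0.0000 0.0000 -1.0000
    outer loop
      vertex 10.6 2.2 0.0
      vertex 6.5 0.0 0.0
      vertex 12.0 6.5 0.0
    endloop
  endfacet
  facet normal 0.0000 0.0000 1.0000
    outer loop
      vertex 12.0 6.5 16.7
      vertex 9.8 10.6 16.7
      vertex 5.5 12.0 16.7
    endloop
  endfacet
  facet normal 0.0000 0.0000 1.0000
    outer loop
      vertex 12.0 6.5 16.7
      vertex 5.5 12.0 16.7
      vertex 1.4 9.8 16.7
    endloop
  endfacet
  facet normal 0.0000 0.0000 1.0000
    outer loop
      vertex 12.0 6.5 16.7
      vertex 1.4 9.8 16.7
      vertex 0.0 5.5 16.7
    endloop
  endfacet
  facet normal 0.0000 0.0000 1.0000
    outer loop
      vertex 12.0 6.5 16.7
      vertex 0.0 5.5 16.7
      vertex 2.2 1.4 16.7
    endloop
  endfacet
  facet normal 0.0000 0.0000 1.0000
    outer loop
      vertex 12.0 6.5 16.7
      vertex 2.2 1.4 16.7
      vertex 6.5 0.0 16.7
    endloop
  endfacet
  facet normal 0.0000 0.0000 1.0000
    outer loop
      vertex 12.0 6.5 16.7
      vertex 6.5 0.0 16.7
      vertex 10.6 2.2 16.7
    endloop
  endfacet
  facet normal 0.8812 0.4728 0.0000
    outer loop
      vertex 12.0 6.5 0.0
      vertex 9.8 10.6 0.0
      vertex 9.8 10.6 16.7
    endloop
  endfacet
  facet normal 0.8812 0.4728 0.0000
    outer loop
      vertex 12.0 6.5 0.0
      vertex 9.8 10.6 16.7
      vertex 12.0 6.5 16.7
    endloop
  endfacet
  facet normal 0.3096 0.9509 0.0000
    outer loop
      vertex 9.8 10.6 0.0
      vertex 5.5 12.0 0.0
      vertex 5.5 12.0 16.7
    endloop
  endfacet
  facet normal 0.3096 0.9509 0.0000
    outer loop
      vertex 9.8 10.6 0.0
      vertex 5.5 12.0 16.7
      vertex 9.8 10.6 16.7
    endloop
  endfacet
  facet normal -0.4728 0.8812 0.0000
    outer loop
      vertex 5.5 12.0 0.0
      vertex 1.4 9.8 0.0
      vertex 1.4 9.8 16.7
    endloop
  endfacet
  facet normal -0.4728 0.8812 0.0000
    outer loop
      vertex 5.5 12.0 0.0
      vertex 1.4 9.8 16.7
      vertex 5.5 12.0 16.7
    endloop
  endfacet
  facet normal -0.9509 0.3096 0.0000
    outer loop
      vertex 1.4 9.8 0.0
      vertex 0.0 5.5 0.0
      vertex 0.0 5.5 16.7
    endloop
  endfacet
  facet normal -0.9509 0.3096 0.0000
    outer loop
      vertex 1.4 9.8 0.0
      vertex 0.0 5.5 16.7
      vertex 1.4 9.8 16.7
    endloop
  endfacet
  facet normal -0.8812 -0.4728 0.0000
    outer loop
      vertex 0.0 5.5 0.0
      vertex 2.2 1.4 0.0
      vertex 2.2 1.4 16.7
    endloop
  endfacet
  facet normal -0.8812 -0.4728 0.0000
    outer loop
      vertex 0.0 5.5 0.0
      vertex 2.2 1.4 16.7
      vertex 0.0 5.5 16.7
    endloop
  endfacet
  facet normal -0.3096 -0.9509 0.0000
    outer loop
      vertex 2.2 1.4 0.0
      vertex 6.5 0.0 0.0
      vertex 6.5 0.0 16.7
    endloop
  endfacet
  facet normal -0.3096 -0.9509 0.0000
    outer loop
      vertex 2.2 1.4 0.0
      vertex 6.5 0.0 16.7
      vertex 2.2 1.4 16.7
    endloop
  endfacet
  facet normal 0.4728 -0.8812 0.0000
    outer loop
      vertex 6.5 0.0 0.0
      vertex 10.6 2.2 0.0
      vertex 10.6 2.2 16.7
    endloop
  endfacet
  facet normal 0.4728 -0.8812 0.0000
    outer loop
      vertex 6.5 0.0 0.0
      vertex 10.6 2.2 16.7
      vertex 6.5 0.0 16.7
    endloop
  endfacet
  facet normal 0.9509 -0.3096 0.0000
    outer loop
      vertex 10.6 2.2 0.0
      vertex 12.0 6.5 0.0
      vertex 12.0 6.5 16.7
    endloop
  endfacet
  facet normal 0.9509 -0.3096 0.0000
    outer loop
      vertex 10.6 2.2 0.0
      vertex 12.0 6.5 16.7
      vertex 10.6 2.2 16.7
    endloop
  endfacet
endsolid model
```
; perimeter-only toolpath
G21 ; units = mm
G90 ; absolute positioning
G28 ; home
; layer 1
G0 Z2.1
G0 X12.0 Y6.5
G1 X9.8 Y10.6
G1 X5.5 Y12.0
G1 X1.4 Y9.8
G1 X0.0 Y5.5
G1 X2.2 Y1.4
G1 X6.5 Y0.0
G1 X10.6 Y2.2
G1 X12.0 Y6.5
; layer 2
G0 Z4.2
G0 X12.0 Y6.5
G1 X9.8 Y10.6
G1 X5.5 Y12.0
G1 X1.4 Y9.8
G1 X0.0 Y5.5
G1 X2.2 Y1.4
G1 X6.5 Y0.0
G1 X10.6 Y2.2
G1 X12.0 Y6.5
; layer 3
G0 Z6.3
G0 X12.0 Y6.5
G1 X9.8 Y10.6
G1 X5.5 Y12.0
G1 X1.4 Y9.8
G1 X0.0 Y5.5
G1 X2.2 Y1.4
G1 X6.5 Y0.0
G1 X10.6 Y2.2
G1 X12.0 Y6.5
; layer 4
G0 Z8.3
G0 X12.0 Y6.5
G1 X9.8 Y10.6
G1 X5.5 Y12.0
G1 X1.4 Y9.8
G1 X0.0 Y5.5
G1 X2.2 Y1.4
G1 X6.5 Y0.0
G1 X10.6 Y2.2
G1 X12.0 Y6.5
; layer 5
G0 Z10.4
G0 X12.0 Y6.5
G1 X9.8 Y10.6
G1 X5.5 Y12.0
G1 X1.4 Y9.8
G1 X0.0 Y5.5
G1 X2.2 Y1.4
G1 X6.5 Y0.0
G1 X10.6 Y2.2
G1 X12.0 Y6.5
; layer 6
G0 Z12.5
G0 X12.0 Y6.5
G1 X9.8 Y10.6
G1 X5.5 Y12.0
G1 X1.4 Y9.8
G1 X0.0 Y5.5
G1 X2.2 Y1.4
G1 X6.5 Y0.0
G1 X10.6 Y2.2
G1 X12.0 Y6.5
; layer 7
G0 Z14.6
G0 X12.0 Y6.5
G1 X9.8 Y10.6
G1 X5.5 Y12.0
G1 X1.4 Y9.8
G1 X0.0 Y5.5
G1 X2.2 Y1.4
G1 X6.5 Y0.0
G1 X10.6 Y2.2
G1 X12.0 Y6.5
; layer 8
G0 Z16.7
G0 X12.0 Y6.5
G1 X9.8 Y10.6
G1 X5.5 Y12.0
G1 X1.4 Y9.8
G1 X0.0 Y5.5
G1 X2.2 Y1.4
G1 X6.5 Y0.0
G1 X10.6 Y2.2
G1 X12.0 Y6.5
M2 ; end

The solid is a regular 8-sided prism (a cylinder approximated with 8 flat sides), circumscribed radius ≈ 6 mm, height ≈ 16.7 mm. Slicing at Δz = 2.1 mm — 8 equal slices spanning the solid's height, so layer i sits at z = i·h/8 — gives 8 non-empty perimeters. Each is a 8-segment closed polygon; G0 lifts to the layer z and rapids to the start vertex, then G1 traces the edges.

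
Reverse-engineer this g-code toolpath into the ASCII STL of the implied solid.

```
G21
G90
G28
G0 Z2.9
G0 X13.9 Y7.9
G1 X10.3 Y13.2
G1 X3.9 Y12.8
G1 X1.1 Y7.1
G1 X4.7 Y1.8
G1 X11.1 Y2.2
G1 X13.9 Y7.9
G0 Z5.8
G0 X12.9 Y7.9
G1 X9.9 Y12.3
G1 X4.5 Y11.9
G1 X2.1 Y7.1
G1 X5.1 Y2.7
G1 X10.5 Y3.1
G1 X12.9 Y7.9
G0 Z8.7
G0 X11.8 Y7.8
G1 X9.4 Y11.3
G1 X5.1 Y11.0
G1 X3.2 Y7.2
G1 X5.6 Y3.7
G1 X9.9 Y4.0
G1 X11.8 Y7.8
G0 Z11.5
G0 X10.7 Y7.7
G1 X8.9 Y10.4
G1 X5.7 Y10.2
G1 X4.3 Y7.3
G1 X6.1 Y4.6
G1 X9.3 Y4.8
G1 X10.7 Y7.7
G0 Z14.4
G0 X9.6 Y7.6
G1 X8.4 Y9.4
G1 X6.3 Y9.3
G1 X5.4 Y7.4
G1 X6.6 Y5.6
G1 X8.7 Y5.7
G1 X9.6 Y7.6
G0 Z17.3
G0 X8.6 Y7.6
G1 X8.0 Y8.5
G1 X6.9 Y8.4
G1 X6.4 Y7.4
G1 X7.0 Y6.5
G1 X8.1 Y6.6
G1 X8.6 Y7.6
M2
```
solid part
  facet normal 0.0000 0.0000 -1.0000
    outer loop
      vertex 3.3 13.7 0.0
      vertex 10.8 14.2 0.0
      vertex 15.0 8.0 0.0
    endloop
  endfacet
  facet normal 0.0000 0.0000 -1.0000
    outer loop
      vertex 0.0 7.0 0.0
      vertex 3.3 13.7 0.0
      vertex 15.0 8.0 0.0
    endloop
  endfacet
  facet normal 0.0000 0.0000 -1.0000
    outer loop
      vertex 4.2 0.8 0.0
      vertex 0.0 7.0 0.0
      vertex 15.0 8.0 0.0
    endloop
  endfacet
  facet normal 0.0000 0.0000 -1.0000
    outer loop
      vertex 11.7 1.3 0.0
      vertex 4.2 0.8 0.0
      vertex 15.0 8.0 0.0
    endloop
  endfacet
  facet normal 0.7882 0.5340 0.3059
    outer loop
      vertex 15.0 8.0 0.0
      vertex 10.8 14.2 0.0
      vertex 7.5 7.5 20.2
    endloop
  endfacet
  facet normal -0.0634 0.9503 0.3048
    outer loop
      vertex 10.8 14.2 0.0
      vertex 3.3 13.7 0.0
      vertex 7.5 7.5 20.2
    endloop
  endfacet
  facet normal -0.8539 0.4206 0.3066
    outer loop
      vertex 3.3 13.7 0.0
      vertex 0.0 7.0 0.0
      vertex 7.5 7.5 20.2
    endloop
  endfacet
  facet normal -0.7882 -0.5340 0.3059
    outer loop
      vertex 0.0 7.0 0.0
      vertex 4.2 0.8 0.0
      vertex 7.5 7.5 20.2
    endloop
  endfacet
  facet normal 0.0634 -0.9503 0.3048
    outer loop
      vertex 4.2 0.8 0.0
      vertex 11.7 1.3 0.0
      vertex 7.5 7.5 20.2
    endloop
  endfacet
  facet normal 0.8539 -0.4206 0.3066
    outer loop
      vertex 11.7 1.3 0.0
      vertex 15.0 8.0 0.0
      vertex 7.5 7.5 20.2
    endloop
  endfacet
endsolid part

The G0 Z moves step by Δz≈2.9 mm. The G1 loops shrink linearly with z, so the solid tapers from its base footprint up to z≈20.2. Closing with a flat bottom cap and the tapered top and triangulating gives 10 facets — a regular 6-sided pyramid, base circumscribed radius ≈ 7.5 mm, apex at z ≈ 20.2 mm.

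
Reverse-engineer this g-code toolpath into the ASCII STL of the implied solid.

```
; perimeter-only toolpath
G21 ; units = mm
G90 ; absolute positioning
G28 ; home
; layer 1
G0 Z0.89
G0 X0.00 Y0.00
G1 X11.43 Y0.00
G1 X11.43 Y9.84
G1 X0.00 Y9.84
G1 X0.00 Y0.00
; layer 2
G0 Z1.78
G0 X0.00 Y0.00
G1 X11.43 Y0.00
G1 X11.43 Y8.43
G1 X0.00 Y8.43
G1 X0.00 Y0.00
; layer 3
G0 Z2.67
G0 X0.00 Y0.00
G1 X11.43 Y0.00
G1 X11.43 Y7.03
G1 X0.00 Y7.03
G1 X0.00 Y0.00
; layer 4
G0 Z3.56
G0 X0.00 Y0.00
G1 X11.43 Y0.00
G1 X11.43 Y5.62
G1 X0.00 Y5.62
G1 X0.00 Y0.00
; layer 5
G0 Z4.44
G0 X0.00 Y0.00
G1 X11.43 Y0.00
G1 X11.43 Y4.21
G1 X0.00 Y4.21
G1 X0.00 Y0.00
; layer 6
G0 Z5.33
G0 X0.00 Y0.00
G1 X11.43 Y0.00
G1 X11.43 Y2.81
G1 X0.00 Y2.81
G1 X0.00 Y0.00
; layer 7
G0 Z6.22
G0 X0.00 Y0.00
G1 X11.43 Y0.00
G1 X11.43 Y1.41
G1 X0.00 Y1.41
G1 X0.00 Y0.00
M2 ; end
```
solid part
  facet normal 0.0000 0.0000 -1.0000
    outer loop
      vertex 11.43 11.24 0.00
      vertex 11.43 0.00 0.00
      vertex 0.00 0.00 0.00
    endloop
  endfacet
  facet normal 0.0000 0.0000 -1.0000
    outer loop
      vertex 0.00 11.24 0.00
      vertex 11.43 11.24 0.00
      vertex 0.00 0.00 0.00
    endloop
  endfacet
  facet normal 0.0000 -1.0000 0.0000
    outer loop
      vertex 0.00 0.00 0.00
      vertex 11.43 0.00 0.00
      vertex 11.43 0.00 7.11
    endloop
  endfacet
  facet normal 0.0000 -1.0000 0.0000
    outer loop
      vertex 0.00 0.00 0.00
      vertex 11.43 0.00 7.11
      vertex 0.00 0.00 7.11
    endloop
  endfacet
  facet normal 0.0000 0.5346 0.8451
    outer loop
      vertex 0.00 0.00 7.11
      vertex 11.43 0.00 7.11
      vertex 11.43 11.24 0.00
    endloop
  endfacet
  facet normal 0.0000 0.5346 0.8451
    outer loop
      vertex 0.00 0.00 7.11
      vertex 11.43 11.24 0.00
      vertex 0.00 11.24 0.00
    endloop
  endfacet
  facet normal -1.0000 0.0000 0.0000
    outer loop
      vertex 0.00 0.00 7.11
      vertex 0.00 11.24 0.00
      vertex 0.00 0.00 0.00
    endloop
  endfacet
  facet normal 1.0000 0.0000 0.0000
    outer loop
      vertex 11.43 0.00 0.00
      vertex 11.43 11.24 0.00
      vertex 11.43 0.00 7.11
    endloop
  endfacet
endsolid part

The G0 Z moves step by Δz≈0.89 mm. The G1 loops shrink linearly with z, so the solid tapers from its base footprint up to z≈7.11. Closing with a flat bottom cap and the tapered top and triangulating gives 8 facets — a wedge (ramp): 11.4 × 11.2 mm base, rising to 7.11 mm along the y=0 edge and sloping linearly to z=0 at y=11.2.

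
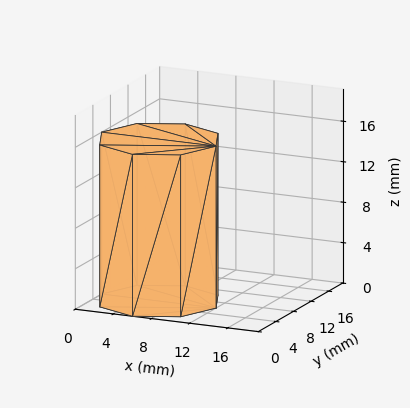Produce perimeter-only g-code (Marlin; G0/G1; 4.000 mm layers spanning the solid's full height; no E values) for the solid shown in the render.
Reading the render: the shape is a regular 8-sided prism (a cylinder approximated with 8 flat sides), circumscribed radius ≈ 6 mm, height ≈ 16 mm (dimensions read to the nearest mm from the axis ticks). For the g-code, the solid's height is divided into equal slices at the stated Δz and each level perimeter traced with G1 moves after a G0 lift.

; perimeter-only toolpath
G21 ; units = mm
G90 ; absolute positioning
G28 ; home
; layer 1
G0 Z4.000
G0 X12.000 Y6.000
G1 X10.243 Y10.243
G1 X6.000 Y12.000
G1 X1.757 Y10.243
G1 X0.000 Y6.000
G1 X1.757 Y1.757
G1 X6.000 Y0.000
G1 X10.243 Y1.757
G1 X12.000 Y6.000
; layer 2
G0 Z8.000
G0 X12.000 Y6.000
G1 X10.243 Y10.243
G1 X6.000 Y12.000
G1 X1.757 Y10.243
G1 X0.000 Y6.000
G1 X1.757 Y1.757
G1 X6.000 Y0.000
G1 X10.243 Y1.757
G1 X12.000 Y6.000
; layer 3
G0 Z12.000
G0 X12.000 Y6.000
G1 X10.243 Y10.243
G1 X6.000 Y12.000
G1 X1.757 Y10.243
G1 X0.000 Y6.000
G1 X1.757 Y1.757
G1 X6.000 Y0.000
G1 X10.243 Y1.757
G1 X12.000 Y6.000
; layer 4
G0 Z16.000
G0 X12.000 Y6.000
G1 X10.243 Y10.243
G1 X6.000 Y12.000
G1 X1.757 Y10.243
G1 X0.000 Y6.000
G1 X1.757 Y1.757
G1 X6.000 Y0.000
G1 X10.243 Y1.757
G1 X12.000 Y6.000
M2 ; end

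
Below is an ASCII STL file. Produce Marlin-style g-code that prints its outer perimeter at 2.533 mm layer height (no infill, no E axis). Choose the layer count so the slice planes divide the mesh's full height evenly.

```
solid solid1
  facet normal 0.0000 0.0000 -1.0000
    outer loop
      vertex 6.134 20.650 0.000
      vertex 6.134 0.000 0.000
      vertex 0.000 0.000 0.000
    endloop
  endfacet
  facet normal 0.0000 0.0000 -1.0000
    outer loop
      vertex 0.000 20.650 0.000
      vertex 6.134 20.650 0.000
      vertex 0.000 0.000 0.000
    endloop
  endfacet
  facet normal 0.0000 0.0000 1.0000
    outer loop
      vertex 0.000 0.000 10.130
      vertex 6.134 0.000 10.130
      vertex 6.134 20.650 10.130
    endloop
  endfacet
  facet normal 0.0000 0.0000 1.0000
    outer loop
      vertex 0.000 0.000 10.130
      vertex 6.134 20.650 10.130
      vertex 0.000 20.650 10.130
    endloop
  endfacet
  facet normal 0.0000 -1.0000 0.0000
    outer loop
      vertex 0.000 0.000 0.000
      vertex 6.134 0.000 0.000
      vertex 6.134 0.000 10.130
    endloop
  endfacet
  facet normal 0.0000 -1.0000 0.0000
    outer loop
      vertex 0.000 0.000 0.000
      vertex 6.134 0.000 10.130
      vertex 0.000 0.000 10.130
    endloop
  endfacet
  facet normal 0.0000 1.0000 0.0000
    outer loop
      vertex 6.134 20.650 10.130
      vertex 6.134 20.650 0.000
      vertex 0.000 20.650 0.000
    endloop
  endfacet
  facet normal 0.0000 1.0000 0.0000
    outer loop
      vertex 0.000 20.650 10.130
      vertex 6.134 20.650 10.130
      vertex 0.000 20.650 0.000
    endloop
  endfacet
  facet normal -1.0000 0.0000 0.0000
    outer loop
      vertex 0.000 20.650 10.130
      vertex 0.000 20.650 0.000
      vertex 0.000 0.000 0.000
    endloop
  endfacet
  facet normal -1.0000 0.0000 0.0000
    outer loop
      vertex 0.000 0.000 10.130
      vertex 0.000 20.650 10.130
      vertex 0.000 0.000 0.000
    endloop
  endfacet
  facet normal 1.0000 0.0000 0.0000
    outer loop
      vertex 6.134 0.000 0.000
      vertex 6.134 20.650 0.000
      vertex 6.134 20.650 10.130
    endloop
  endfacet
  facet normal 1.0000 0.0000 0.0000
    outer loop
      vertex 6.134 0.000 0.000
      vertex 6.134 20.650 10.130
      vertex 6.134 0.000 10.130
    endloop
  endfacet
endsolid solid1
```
; perimeter-only toolpath
G21 ; units = mm
G90 ; absolute positioning
G28 ; home
; layer 1
G0 Z2.533
G0 X0.000 Y0.000
G1 X6.134 Y0.000
G1 X6.134 Y20.650
G1 X0.000 Y20.650
G1 X0.000 Y0.000
; layer 2
G0 Z5.065
G0 X0.000 Y0.000
G1 X6.134 Y0.000
G1 X6.134 Y20.650
G1 X0.000 Y20.650
G1 X0.000 Y0.000
; layer 3
G0 Z7.598
G0 X0.000 Y0.000
G1 X6.134 Y0.000
G1 X6.134 Y20.650
G1 X0.000 Y20.650
G1 X0.000 Y0.000
; layer 4
G0 Z10.130
G0 X0.000 Y0.000
G1 X6.134 Y0.000
G1 X6.134 Y20.650
G1 X0.000 Y20.650
G1 X0.000 Y0.000
M2 ; end

The solid is a rectangular box, roughly 6.13 × 20.6 mm footprint and 10.1 mm tall. Slicing at Δz = 2.533 mm — 4 equal slices spanning the solid's height, so layer i sits at z = i·h/4 — gives 4 non-empty perimeters. Each is a 4-segment closed polygon; G0 lifts to the layer z and rapids to the start vertex, then G1 traces the edges.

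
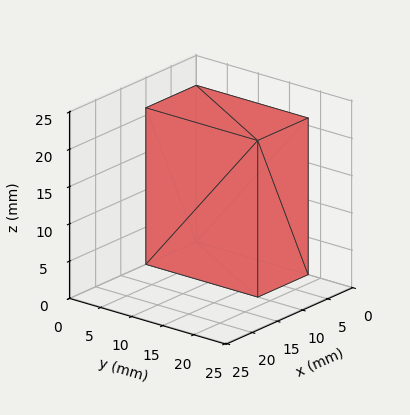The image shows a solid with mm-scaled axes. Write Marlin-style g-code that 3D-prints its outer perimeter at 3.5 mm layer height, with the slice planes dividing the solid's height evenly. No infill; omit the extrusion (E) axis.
Reading the render: the shape is a rectangular box, roughly 10 × 18 mm footprint and 21 mm tall (dimensions read to the nearest mm from the axis ticks). For the g-code, the solid's height is divided into equal slices at the stated Δz and each level perimeter traced with G1 moves after a G0 lift.

; perimeter-only toolpath
G21 ; units = mm
G90 ; absolute positioning
G28 ; home
; layer 1
G0 Z3.5
G0 X0.0 Y0.0
G1 X10.0 Y0.0
G1 X10.0 Y18.0
G1 X0.0 Y18.0
G1 X0.0 Y0.0
; layer 2
G0 Z7.0
G0 X0.0 Y0.0
G1 X10.0 Y0.0
G1 X10.0 Y18.0
G1 X0.0 Y18.0
G1 X0.0 Y0.0
; layer 3
G0 Z10.5
G0 X0.0 Y0.0
G1 X10.0 Y0.0
G1 X10.0 Y18.0
G1 X0.0 Y18.0
G1 X0.0 Y0.0
; layer 4
G0 Z14.0
G0 X0.0 Y0.0
G1 X10.0 Y0.0
G1 X10.0 Y18.0
G1 X0.0 Y18.0
G1 X0.0 Y0.0
; layer 5
G0 Z17.5
G0 X0.0 Y0.0
G1 X10.0 Y0.0
G1 X10.0 Y18.0
G1 X0.0 Y18.0
G1 X0.0 Y0.0
; layer 6
G0 Z21.0
G0 X0.0 Y0.0
G1 X10.0 Y0.0
G1 X10.0 Y18.0
G1 X0.0 Y18.0
G1 X0.0 Y0.0
M2 ; end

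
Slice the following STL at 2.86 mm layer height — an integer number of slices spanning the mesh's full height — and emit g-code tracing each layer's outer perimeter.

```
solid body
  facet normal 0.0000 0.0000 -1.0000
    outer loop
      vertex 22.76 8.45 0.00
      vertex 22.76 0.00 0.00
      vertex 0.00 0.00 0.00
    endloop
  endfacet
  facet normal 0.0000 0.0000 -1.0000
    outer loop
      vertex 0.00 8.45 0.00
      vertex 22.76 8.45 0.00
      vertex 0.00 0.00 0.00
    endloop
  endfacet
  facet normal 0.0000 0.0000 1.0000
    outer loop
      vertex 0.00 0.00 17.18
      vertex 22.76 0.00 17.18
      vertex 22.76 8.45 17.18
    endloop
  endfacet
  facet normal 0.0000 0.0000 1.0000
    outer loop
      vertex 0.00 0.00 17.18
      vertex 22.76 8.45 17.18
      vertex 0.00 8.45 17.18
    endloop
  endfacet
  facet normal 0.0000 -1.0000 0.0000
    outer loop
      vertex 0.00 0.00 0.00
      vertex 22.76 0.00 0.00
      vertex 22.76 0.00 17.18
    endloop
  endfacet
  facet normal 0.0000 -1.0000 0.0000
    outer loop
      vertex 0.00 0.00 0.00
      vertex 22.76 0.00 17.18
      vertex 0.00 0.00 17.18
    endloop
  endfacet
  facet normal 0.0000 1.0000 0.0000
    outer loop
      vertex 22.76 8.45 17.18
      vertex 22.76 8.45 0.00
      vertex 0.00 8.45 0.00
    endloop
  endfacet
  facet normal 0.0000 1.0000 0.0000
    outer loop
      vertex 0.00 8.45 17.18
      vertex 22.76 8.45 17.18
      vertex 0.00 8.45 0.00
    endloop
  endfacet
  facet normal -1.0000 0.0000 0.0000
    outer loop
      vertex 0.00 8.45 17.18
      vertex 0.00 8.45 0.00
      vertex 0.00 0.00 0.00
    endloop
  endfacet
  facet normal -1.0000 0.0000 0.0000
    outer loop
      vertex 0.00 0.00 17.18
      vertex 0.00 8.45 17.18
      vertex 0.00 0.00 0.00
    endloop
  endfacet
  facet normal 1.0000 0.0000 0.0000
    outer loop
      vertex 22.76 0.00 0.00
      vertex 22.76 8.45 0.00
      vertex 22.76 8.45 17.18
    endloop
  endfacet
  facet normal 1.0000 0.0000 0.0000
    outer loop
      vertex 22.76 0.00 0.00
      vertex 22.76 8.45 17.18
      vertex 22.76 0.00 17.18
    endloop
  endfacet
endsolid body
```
; perimeter-only toolpath
G21 ; units = mm
G90 ; absolute positioning
G28 ; home
; layer 1
G0 Z2.86
G0 X0.00 Y0.00
G1 X22.76 Y0.00
G1 X22.76 Y8.45
G1 X0.00 Y8.45
G1 X0.00 Y0.00
; layer 2
G0 Z5.73
G0 X0.00 Y0.00
G1 X22.76 Y0.00
G1 X22.76 Y8.45
G1 X0.00 Y8.45
G1 X0.00 Y0.00
; layer 3
G0 Z8.59
G0 X0.00 Y0.00
G1 X22.76 Y0.00
G1 X22.76 Y8.45
G1 X0.00 Y8.45
G1 X0.00 Y0.00
; layer 4
G0 Z11.45
G0 X0.00 Y0.00
G1 X22.76 Y0.00
G1 X22.76 Y8.45
G1 X0.00 Y8.45
G1 X0.00 Y0.00
; layer 5
G0 Z14.32
G0 X0.00 Y0.00
G1 X22.76 Y0.00
G1 X22.76 Y8.45
G1 X0.00 Y8.45
G1 X0.00 Y0.00
; layer 6
G0 Z17.18
G0 X0.00 Y0.00
G1 X22.76 Y0.00
G1 X22.76 Y8.45
G1 X0.00 Y8.45
G1 X0.00 Y0.00
M2 ; end

The solid is a rectangular box, roughly 22.8 × 8.45 mm footprint and 17.2 mm tall. Slicing at Δz = 2.86 mm — 6 equal slices spanning the solid's height, so layer i sits at z = i·h/6 — gives 6 non-empty perimeters. Each is a 4-segment closed polygon; G0 lifts to the layer z and rapids to the start vertex, then G1 traces the edges.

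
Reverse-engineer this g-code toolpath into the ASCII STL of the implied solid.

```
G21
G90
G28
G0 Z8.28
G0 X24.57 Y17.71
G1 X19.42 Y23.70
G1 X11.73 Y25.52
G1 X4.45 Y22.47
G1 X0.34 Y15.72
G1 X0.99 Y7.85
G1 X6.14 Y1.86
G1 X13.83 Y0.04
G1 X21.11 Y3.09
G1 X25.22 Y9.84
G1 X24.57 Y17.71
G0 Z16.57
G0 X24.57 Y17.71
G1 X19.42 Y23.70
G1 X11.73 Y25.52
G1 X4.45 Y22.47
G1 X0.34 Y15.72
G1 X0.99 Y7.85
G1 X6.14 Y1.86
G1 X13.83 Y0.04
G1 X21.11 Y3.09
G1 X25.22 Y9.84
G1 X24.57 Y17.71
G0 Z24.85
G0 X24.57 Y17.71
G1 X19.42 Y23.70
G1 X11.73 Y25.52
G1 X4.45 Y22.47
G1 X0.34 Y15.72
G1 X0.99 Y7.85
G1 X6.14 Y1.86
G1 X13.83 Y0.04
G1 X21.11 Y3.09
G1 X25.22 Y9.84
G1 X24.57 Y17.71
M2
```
solid part
  facet normal 0.0000 0.0000 -1.0000
    outer loop
      vertex 11.73 25.52 0.00
      vertex 19.42 23.70 0.00
      vertex 24.57 17.71 0.00
    endloop
  endfacet
  facet normal 0.0000 0.0000 -1.0000
    outer loop
      vertex 4.45 22.47 0.00
      vertex 11.73 25.52 0.00
      vertex 24.57 17.71 0.00
    endloop
  endfacet
  facet normal 0.0000 0.0000 -1.0000
    outer loop
      vertex 0.34 15.72 0.00
      vertex 4.45 22.47 0.00
      vertex 24.57 17.71 0.00
    endloop
  endfacet
  facet normal 0.0000 0.0000 -1.0000
    outer loop
      vertex 0.99 7.85 0.00
      vertex 0.34 15.72 0.00
      vertex 24.57 17.71 0.00
    endloop
  endfacet
  facet normal 0.0000 0.0000 -1.0000
    outer loop
      vertex 6.14 1.86 0.00
      vertex 0.99 7.85 0.00
      vertex 24.57 17.71 0.00
    endloop
  endfacet
  facet normal 0.0000 0.0000 -1.0000
    outer loop
      vertex 13.83 0.04 0.00
      vertex 6.14 1.86 0.00
      vertex 24.57 17.71 0.00
    endloop
  endfacet
  facet normal 0.0000 0.0000 -1.0000
    outer loop
      vertex 21.11 3.09 0.00
      vertex 13.83 0.04 0.00
      vertex 24.57 17.71 0.00
    endloop
  endfacet
  facet normal 0.0000 0.0000 -1.0000
    outer loop
      vertex 25.22 9.84 0.00
      vertex 21.11 3.09 0.00
      vertex 24.57 17.71 0.00
    endloop
  endfacet
  facet normal 0.0000 0.0000 1.0000
    outer loop
      vertex 24.57 17.71 24.85
      vertex 19.42 23.70 24.85
      vertex 11.73 25.52 24.85
    endloop
  endfacet
  facet normal 0.0000 0.0000 1.0000
    outer loop
      vertex 24.57 17.71 24.85
      vertex 11.73 25.52 24.85
      vertex 4.45 22.47 24.85
    endloop
  endfacet
  facet normal 0.0000 0.0000 1.0000
    outer loop
      vertex 24.57 17.71 24.85
      vertex 4.45 22.47 24.85
      vertex 0.34 15.72 24.85
    endloop
  endfacet
  facet normal 0.0000 0.0000 1.0000
    outer loop
      vertex 24.57 17.71 24.85
      vertex 0.34 15.72 24.85
      vertex 0.99 7.85 24.85
    endloop
  endfacet
  facet normal 0.0000 0.0000 1.0000
    outer loop
      vertex 24.57 17.71 24.85
      vertex 0.99 7.85 24.85
      vertex 6.14 1.86 24.85
    endloop
  endfacet
  facet normal 0.0000 0.0000 1.0000
    outer loop
      vertex 24.57 17.71 24.85
      vertex 6.14 1.86 24.85
      vertex 13.83 0.04 24.85
    endloop
  endfacet
  facet normal 0.0000 0.0000 1.0000
    outer loop
      vertex 24.57 17.71 24.85
      vertex 13.83 0.04 24.85
      vertex 21.11 3.09 24.85
    endloop
  endfacet
  facet normal 0.0000 0.0000 1.0000
    outer loop
      vertex 24.57 17.71 24.85
      vertex 21.11 3.09 24.85
      vertex 25.22 9.84 24.85
    endloop
  endfacet
  facet normal 0.7583 0.6519 0.0000
    outer loop
      vertex 24.57 17.71 0.00
      vertex 19.42 23.70 0.00
      vertex 19.42 23.70 24.85
    endloop
  endfacet
  facet normal 0.7583 0.6519 0.0000
    outer loop
      vertex 24.57 17.71 0.00
      vertex 19.42 23.70 24.85
      vertex 24.57 17.71 24.85
    endloop
  endfacet
  facet normal 0.2303 0.9731 0.0000
    outer loop
      vertex 19.42 23.70 0.00
      vertex 11.73 25.52 0.00
      vertex 11.73 25.52 24.85
    endloop
  endfacet
  facet normal 0.2303 0.9731 0.0000
    outer loop
      vertex 19.42 23.70 0.00
      vertex 11.73 25.52 24.85
      vertex 19.42 23.70 24.85
    endloop
  endfacet
  facet normal -0.3864 0.9223 0.0000
    outer loop
      vertex 11.73 25.52 0.00
      vertex 4.45 22.47 0.00
      vertex 4.45 22.47 24.85
    endloop
  endfacet
  facet normal -0.3864 0.9223 0.0000
    outer loop
      vertex 11.73 25.52 0.00
      vertex 4.45 22.47 24.85
      vertex 11.73 25.52 24.85
    endloop
  endfacet
  facet normal -0.8541 0.5201 0.0000
    outer loop
      vertex 4.45 22.47 0.00
      vertex 0.34 15.72 0.00
      vertex 0.34 15.72 24.85
    endloop
  endfacet
  facet normal -0.8541 0.5201 0.0000
    outer loop
      vertex 4.45 22.47 0.00
      vertex 0.34 15.72 24.85
      vertex 4.45 22.47 24.85
    endloop
  endfacet
  facet normal -0.9966 -0.0823 0.0000
    outer loop
      vertex 0.34 15.72 0.00
      vertex 0.99 7.85 0.00
      vertex 0.99 7.85 24.85
    endloop
  endfacet
  facet normal -0.9966 -0.0823 0.0000
    outer loop
      vertex 0.34 15.72 0.00
      vertex 0.99 7.85 24.85
      vertex 0.34 15.72 24.85
    endloop
  endfacet
  facet normal -0.7583 -0.6519 0.0000
    outer loop
      vertex 0.99 7.85 0.00
      vertex 6.14 1.86 0.00
      vertex 6.14 1.86 24.85
    endloop
  endfacet
  facet normal -0.7583 -0.6519 0.0000
    outer loop
      vertex 0.99 7.85 0.00
      vertex 6.14 1.86 24.85
      vertex 0.99 7.85 24.85
    endloop
  endfacet
  facet normal -0.2303 -0.9731 0.0000
    outer loop
      vertex 6.14 1.86 0.00
      vertex 13.83 0.04 0.00
      vertex 13.83 0.04 24.85
    endloop
  endfacet
  facet normal -0.2303 -0.9731 0.0000
    outer loop
      vertex 6.14 1.86 0.00
      vertex 13.83 0.04 24.85
      vertex 6.14 1.86 24.85
    endloop
  endfacet
  facet normal 0.3864 -0.9223 0.0000
    outer loop
      vertex 13.83 0.04 0.00
      vertex 21.11 3.09 0.00
      vertex 21.11 3.09 24.85
    endloop
  endfacet
  facet normal 0.3864 -0.9223 0.0000
    outer loop
      vertex 13.83 0.04 0.00
      vertex 21.11 3.09 24.85
      vertex 13.83 0.04 24.85
    endloop
  endfacet
  facet normal 0.8541 -0.5201 0.0000
    outer loop
      vertex 21.11 3.09 0.00
      vertex 25.22 9.84 0.00
      vertex 25.22 9.84 24.85
    endloop
  endfacet
  facet normal 0.8541 -0.5201 0.0000
    outer loop
      vertex 21.11 3.09 0.00
      vertex 25.22 9.84 24.85
      vertex 21.11 3.09 24.85
    endloop
  endfacet
  facet normal 0.9966 0.0823 0.0000
    outer loop
      vertex 25.22 9.84 0.00
      vertex 24.57 17.71 0.00
      vertex 24.57 17.71 24.85
    endloop
  endfacet
  facet normal 0.9966 0.0823 0.0000
    outer loop
      vertex 25.22 9.84 0.00
      vertex 24.57 17.71 24.85
      vertex 25.22 9.84 24.85
    endloop
  endfacet
endsolid part

The G0 Z moves step by Δz≈8.28 mm. Every layer's G1 loop is the same polygon, so the solid is a straight extrusion of it from z=0 to z≈24.9. Closing with flat bottom and top caps and triangulating gives 36 facets — a regular 10-sided prism (a cylinder approximated with 10 flat sides), circumscribed radius ≈ 12.8 mm, height ≈ 24.9 mm.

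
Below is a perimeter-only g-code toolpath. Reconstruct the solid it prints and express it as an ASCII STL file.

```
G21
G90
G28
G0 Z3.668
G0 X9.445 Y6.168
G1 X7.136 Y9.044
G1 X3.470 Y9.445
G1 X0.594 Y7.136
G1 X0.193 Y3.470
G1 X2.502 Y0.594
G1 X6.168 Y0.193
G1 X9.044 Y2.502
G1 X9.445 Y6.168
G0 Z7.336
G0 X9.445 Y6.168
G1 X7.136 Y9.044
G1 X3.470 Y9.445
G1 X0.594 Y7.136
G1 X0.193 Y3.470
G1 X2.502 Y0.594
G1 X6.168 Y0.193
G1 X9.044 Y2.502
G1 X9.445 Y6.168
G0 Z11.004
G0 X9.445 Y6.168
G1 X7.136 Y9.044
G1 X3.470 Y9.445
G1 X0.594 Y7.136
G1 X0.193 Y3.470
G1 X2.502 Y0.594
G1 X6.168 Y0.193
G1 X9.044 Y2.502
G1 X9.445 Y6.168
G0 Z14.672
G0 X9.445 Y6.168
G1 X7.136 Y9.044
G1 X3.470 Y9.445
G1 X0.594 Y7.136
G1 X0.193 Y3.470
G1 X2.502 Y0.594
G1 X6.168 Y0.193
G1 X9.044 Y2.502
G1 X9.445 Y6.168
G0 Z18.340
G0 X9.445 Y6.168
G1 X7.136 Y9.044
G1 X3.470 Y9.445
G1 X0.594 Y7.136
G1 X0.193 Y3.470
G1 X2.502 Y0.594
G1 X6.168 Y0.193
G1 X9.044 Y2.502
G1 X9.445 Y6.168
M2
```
solid part
  facet normal 0.0000 0.0000 -1.0000
    outer loop
      vertex 3.470 9.445 0.000
      vertex 7.136 9.044 0.000
      vertex 9.445 6.168 0.000
    endloop
  endfacet
  facet normal 0.0000 0.0000 -1.0000
    outer loop
      vertex 0.594 7.136 0.000
      vertex 3.470 9.445 0.000
      vertex 9.445 6.168 0.000
    endloop
  endfacet
  facet normal 0.0000 0.0000 -1.0000
    outer loop
      vertex 0.193 3.470 0.000
      vertex 0.594 7.136 0.000
      vertex 9.445 6.168 0.000
    endloop
  endfacet
  facet normal 0.0000 0.0000 -1.0000
    outer loop
      vertex 2.502 0.594 0.000
      vertex 0.193 3.470 0.000
      vertex 9.445 6.168 0.000
    endloop
  endfacet
  facet normal 0.0000 0.0000 -1.0000
    outer loop
      vertex 6.168 0.193 0.000
      vertex 2.502 0.594 0.000
      vertex 9.445 6.168 0.000
    endloop
  endfacet
  facet normal 0.0000 0.0000 -1.0000
    outer loop
      vertex 9.044 2.502 0.000
      vertex 6.168 0.193 0.000
      vertex 9.445 6.168 0.000
    endloop
  endfacet
  facet normal 0.0000 0.0000 1.0000
    outer loop
      vertex 9.445 6.168 18.340
      vertex 7.136 9.044 18.340
      vertex 3.470 9.445 18.340
    endloop
  endfacet
  facet normal 0.0000 0.0000 1.0000
    outer loop
      vertex 9.445 6.168 18.340
      vertex 3.470 9.445 18.340
      vertex 0.594 7.136 18.340
    endloop
  endfacet
  facet normal 0.0000 0.0000 1.0000
    outer loop
      vertex 9.445 6.168 18.340
      vertex 0.594 7.136 18.340
      vertex 0.193 3.470 18.340
    endloop
  endfacet
  facet normal 0.0000 0.0000 1.0000
    outer loop
      vertex 9.445 6.168 18.340
      vertex 0.193 3.470 18.340
      vertex 2.502 0.594 18.340
    endloop
  endfacet
  facet normal 0.0000 0.0000 1.0000
    outer loop
      vertex 9.445 6.168 18.340
      vertex 2.502 0.594 18.340
      vertex 6.168 0.193 18.340
    endloop
  endfacet
  facet normal 0.0000 0.0000 1.0000
    outer loop
      vertex 9.445 6.168 18.340
      vertex 6.168 0.193 18.340
      vertex 9.044 2.502 18.340
    endloop
  endfacet
  facet normal 0.7798 0.6260 0.0000
    outer loop
      vertex 9.445 6.168 0.000
      vertex 7.136 9.044 0.000
      vertex 7.136 9.044 18.340
    endloop
  endfacet
  facet normal 0.7798 0.6260 0.0000
    outer loop
      vertex 9.445 6.168 0.000
      vertex 7.136 9.044 18.340
      vertex 9.445 6.168 18.340
    endloop
  endfacet
  facet normal 0.1087 0.9941 0.0000
    outer loop
      vertex 7.136 9.044 0.000
      vertex 3.470 9.445 0.000
      vertex 3.470 9.445 18.340
    endloop
  endfacet
  facet normal 0.1087 0.9941 0.0000
    outer loop
      vertex 7.136 9.044 0.000
      vertex 3.470 9.445 18.340
      vertex 7.136 9.044 18.340
    endloop
  endfacet
  facet normal -0.6260 0.7798 0.0000
    outer loop
      vertex 3.470 9.445 0.000
      vertex 0.594 7.136 0.000
      vertex 0.594 7.136 18.340
    endloop
  endfacet
  facet normal -0.6260 0.7798 0.0000
    outer loop
      vertex 3.470 9.445 0.000
      vertex 0.594 7.136 18.340
      vertex 3.470 9.445 18.340
    endloop
  endfacet
  facet normal -0.9941 0.1087 0.0000
    outer loop
      vertex 0.594 7.136 0.000
      vertex 0.193 3.470 0.000
      vertex 0.193 3.470 18.340
    endloop
  endfacet
  facet normal -0.9941 0.1087 0.0000
    outer loop
      vertex 0.594 7.136 0.000
      vertex 0.193 3.470 18.340
      vertex 0.594 7.136 18.340
    endloop
  endfacet
  facet normal -0.7798 -0.6260 0.0000
    outer loop
      vertex 0.193 3.470 0.000
      vertex 2.502 0.594 0.000
      vertex 2.502 0.594 18.340
    endloop
  endfacet
  facet normal -0.7798 -0.6260 0.0000
    outer loop
      vertex 0.193 3.470 0.000
      vertex 2.502 0.594 18.340
      vertex 0.193 3.470 18.340
    endloop
  endfacet
  facet normal -0.1087 -0.9941 0.0000
    outer loop
      vertex 2.502 0.594 0.000
      vertex 6.168 0.193 0.000
      vertex 6.168 0.193 18.340
    endloop
  endfacet
  facet normal -0.1087 -0.9941 0.0000
    outer loop
      vertex 2.502 0.594 0.000
      vertex 6.168 0.193 18.340
      vertex 2.502 0.594 18.340
    endloop
  endfacet
  facet normal 0.6260 -0.7798 0.0000
    outer loop
      vertex 6.168 0.193 0.000
      vertex 9.044 2.502 0.000
      vertex 9.044 2.502 18.340
    endloop
  endfacet
  facet normal 0.6260 -0.7798 0.0000
    outer loop
      vertex 6.168 0.193 0.000
      vertex 9.044 2.502 18.340
      vertex 6.168 0.193 18.340
    endloop
  endfacet
  facet normal 0.9941 -0.1087 0.0000
    outer loop
      vertex 9.044 2.502 0.000
      vertex 9.445 6.168 0.000
      vertex 9.445 6.168 18.340
    endloop
  endfacet
  facet normal 0.9941 -0.1087 0.0000
    outer loop
      vertex 9.044 2.502 0.000
      vertex 9.445 6.168 18.340
      vertex 9.044 2.502 18.340
    endloop
  endfacet
endsolid part

The G0 Z moves step by Δz≈3.668 mm. Every layer's G1 loop is the same polygon, so the solid is a straight extrusion of it from z=0 to z≈18.3. Closing with flat bottom and top caps and triangulating gives 28 facets — a regular 8-sided prism (a cylinder approximated with 8 flat sides), circumscribed radius ≈ 4.82 mm, height ≈ 18.3 mm.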